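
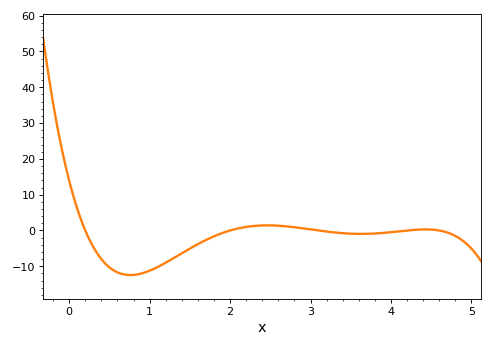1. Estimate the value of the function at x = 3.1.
0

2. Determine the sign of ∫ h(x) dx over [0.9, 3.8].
negative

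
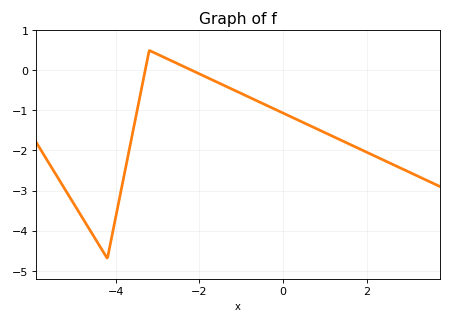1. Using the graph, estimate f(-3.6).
-1.6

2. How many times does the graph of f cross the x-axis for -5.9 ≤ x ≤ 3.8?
2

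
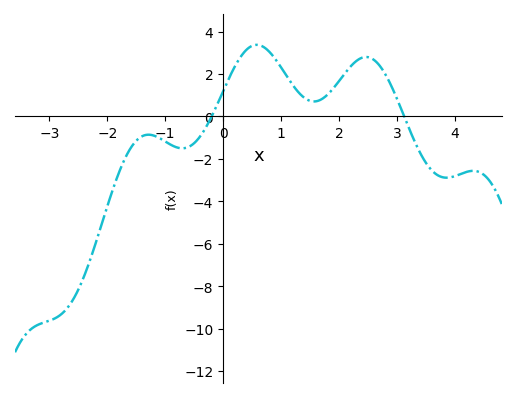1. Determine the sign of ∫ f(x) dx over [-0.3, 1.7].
positive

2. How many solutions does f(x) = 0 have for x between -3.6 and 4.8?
2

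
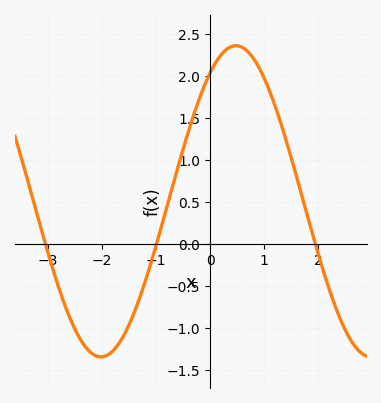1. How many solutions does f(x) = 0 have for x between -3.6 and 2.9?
3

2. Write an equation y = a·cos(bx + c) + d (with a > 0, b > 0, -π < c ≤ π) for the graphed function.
y = 1.85cos(1.26x - 0.602) + 0.51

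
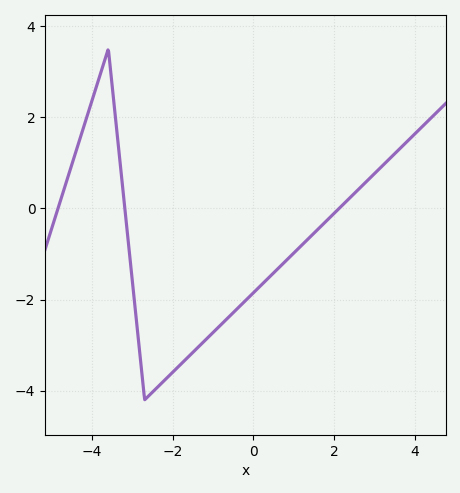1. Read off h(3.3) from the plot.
1.02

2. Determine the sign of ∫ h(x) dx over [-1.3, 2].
negative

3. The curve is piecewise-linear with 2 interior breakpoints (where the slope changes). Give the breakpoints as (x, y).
(-3.6, 3.5); (-2.7, -4.2)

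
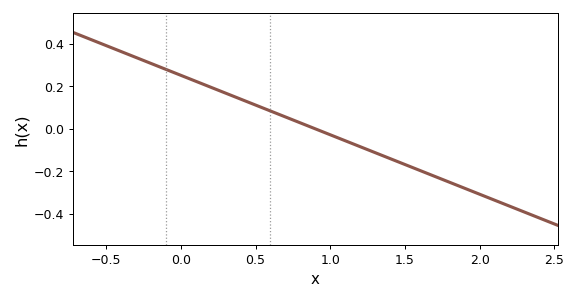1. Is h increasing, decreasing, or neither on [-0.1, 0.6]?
decreasing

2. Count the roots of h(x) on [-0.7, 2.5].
1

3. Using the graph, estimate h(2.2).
-0.364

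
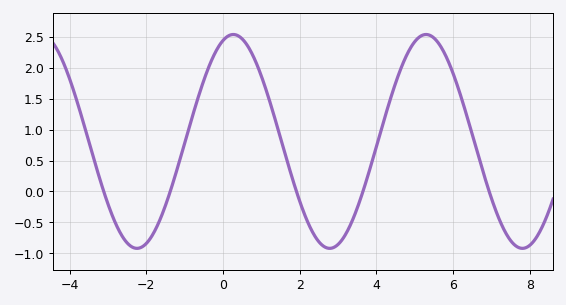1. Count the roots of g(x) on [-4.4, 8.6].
5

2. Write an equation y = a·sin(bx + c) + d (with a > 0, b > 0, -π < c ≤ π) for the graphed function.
y = 1.73sin(1.2x + 1.2) + 0.81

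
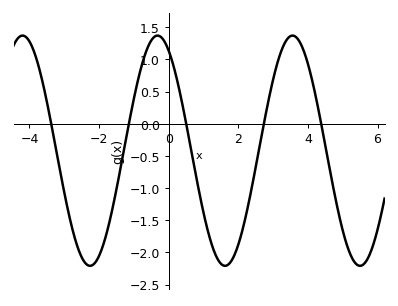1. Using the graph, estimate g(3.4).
1.3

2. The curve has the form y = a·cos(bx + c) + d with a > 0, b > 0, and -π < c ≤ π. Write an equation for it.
y = 1.79cos(1.6x + 0.52) - 0.42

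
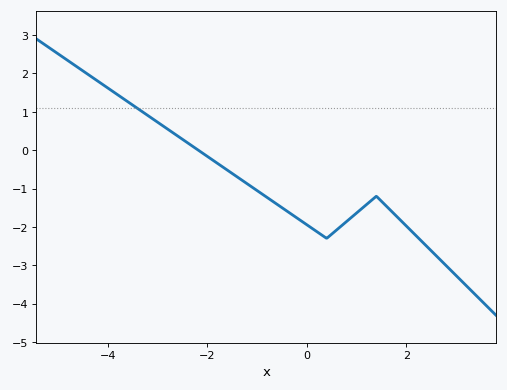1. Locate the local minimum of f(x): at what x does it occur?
0.4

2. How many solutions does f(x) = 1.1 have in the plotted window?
1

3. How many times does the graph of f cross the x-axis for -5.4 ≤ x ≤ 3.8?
1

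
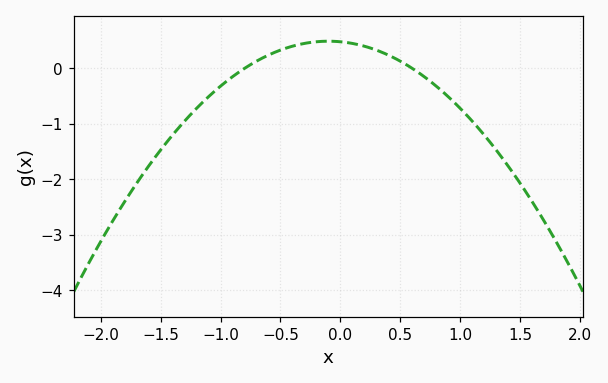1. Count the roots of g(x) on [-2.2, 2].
2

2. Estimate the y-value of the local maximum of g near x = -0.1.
0.49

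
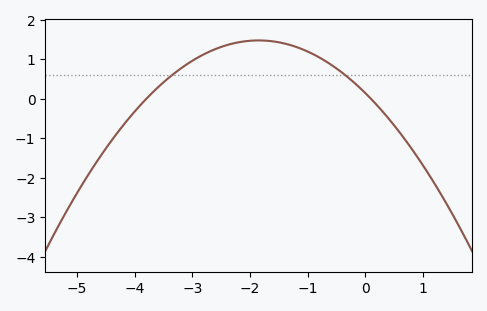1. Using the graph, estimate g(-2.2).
1.44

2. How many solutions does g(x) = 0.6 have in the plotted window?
2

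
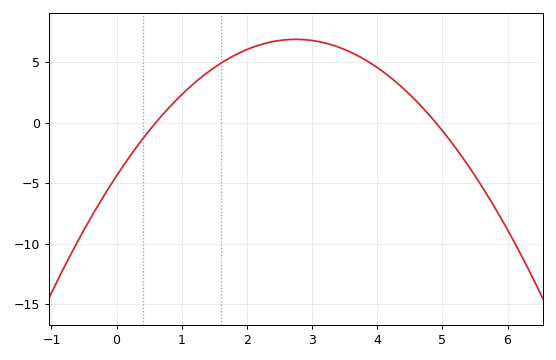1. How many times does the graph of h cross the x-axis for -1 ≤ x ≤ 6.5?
2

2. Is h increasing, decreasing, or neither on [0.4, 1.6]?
increasing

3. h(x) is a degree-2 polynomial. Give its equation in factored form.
y = -1.49(x - 0.6)(x - 4.9)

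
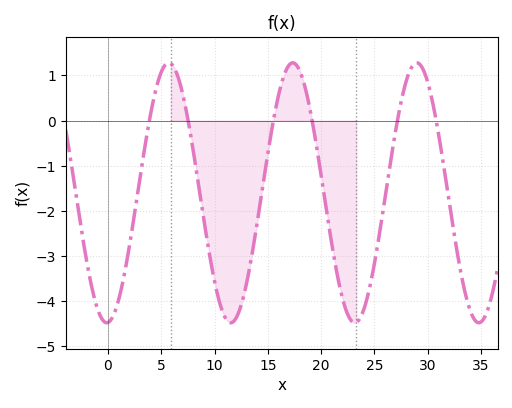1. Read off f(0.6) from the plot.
-4.3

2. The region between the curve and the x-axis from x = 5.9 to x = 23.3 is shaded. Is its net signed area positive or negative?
negative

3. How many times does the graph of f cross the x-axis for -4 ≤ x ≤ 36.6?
6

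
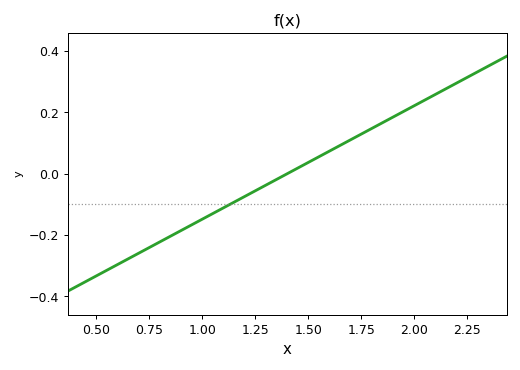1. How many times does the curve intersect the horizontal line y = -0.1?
1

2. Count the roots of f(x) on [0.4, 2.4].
1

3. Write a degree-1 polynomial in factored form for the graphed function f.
y = 0.37(x - 1.4)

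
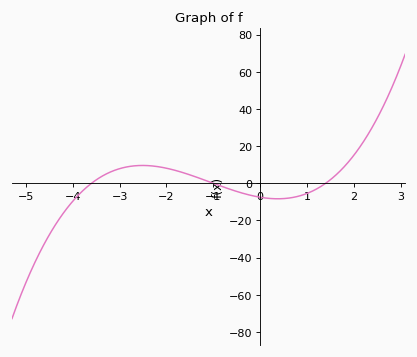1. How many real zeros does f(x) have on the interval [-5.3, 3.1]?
3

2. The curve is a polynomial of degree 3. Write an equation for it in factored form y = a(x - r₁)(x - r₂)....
y = 1.49(x + 3.6)(x + 1)(x - 1.4)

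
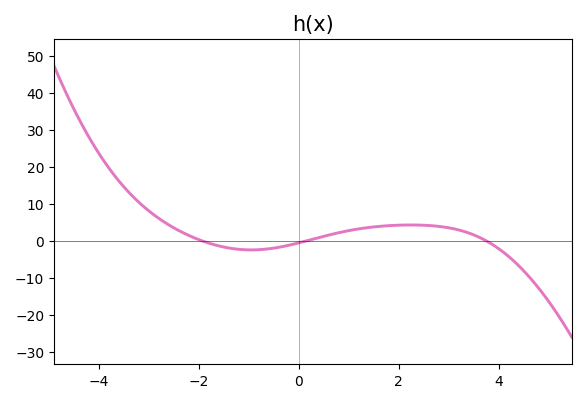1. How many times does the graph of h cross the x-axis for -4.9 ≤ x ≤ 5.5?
3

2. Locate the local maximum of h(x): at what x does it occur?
2.2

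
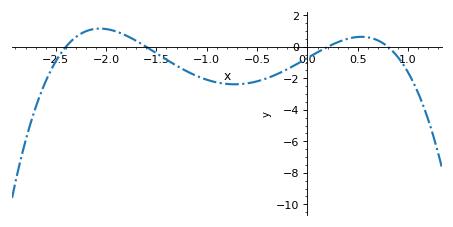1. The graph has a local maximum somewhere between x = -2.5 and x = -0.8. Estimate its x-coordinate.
-2.06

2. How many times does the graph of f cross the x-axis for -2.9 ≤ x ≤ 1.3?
4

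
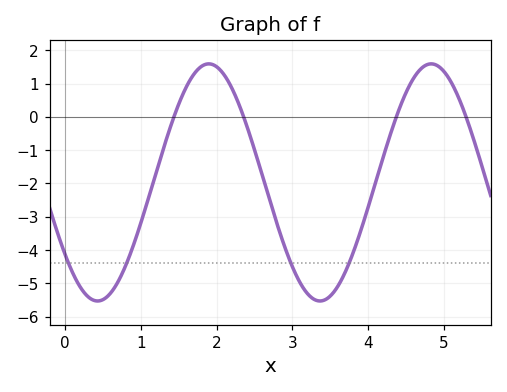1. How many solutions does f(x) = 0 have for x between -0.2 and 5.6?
4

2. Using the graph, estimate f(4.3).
-0.492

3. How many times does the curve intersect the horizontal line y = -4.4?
4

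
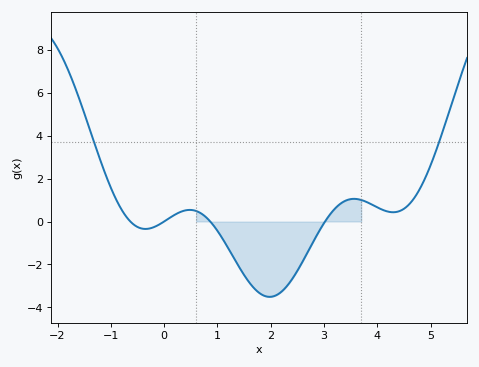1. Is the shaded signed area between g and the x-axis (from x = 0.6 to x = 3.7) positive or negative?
negative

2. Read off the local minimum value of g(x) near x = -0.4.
-0.346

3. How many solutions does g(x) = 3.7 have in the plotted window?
2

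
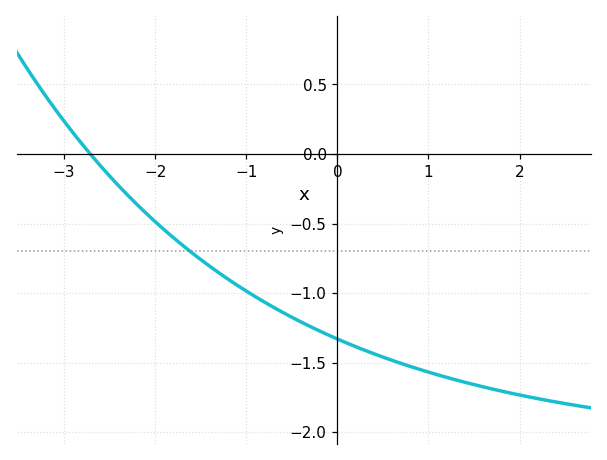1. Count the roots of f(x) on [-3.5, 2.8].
1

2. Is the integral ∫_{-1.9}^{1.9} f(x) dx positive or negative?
negative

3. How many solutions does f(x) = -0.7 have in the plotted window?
1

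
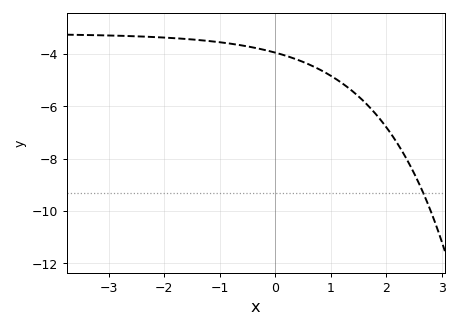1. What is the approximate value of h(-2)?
-3.4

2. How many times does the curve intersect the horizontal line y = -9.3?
1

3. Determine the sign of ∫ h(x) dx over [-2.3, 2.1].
negative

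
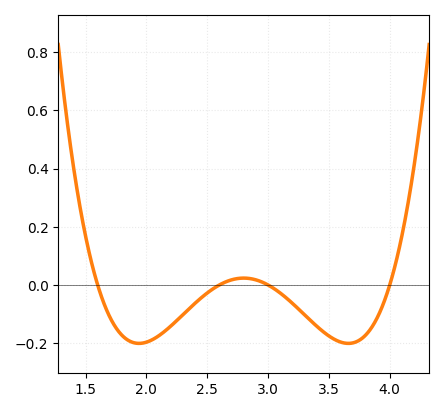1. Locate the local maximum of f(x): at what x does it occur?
2.8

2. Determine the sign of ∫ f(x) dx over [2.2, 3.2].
negative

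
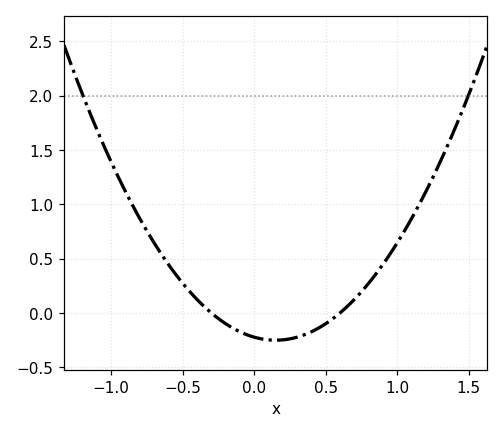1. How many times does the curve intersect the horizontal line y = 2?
2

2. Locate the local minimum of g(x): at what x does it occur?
0.15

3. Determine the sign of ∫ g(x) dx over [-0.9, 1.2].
positive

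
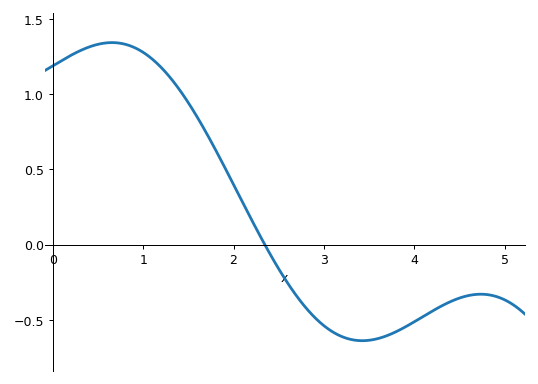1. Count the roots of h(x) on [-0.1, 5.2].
1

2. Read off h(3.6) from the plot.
-0.6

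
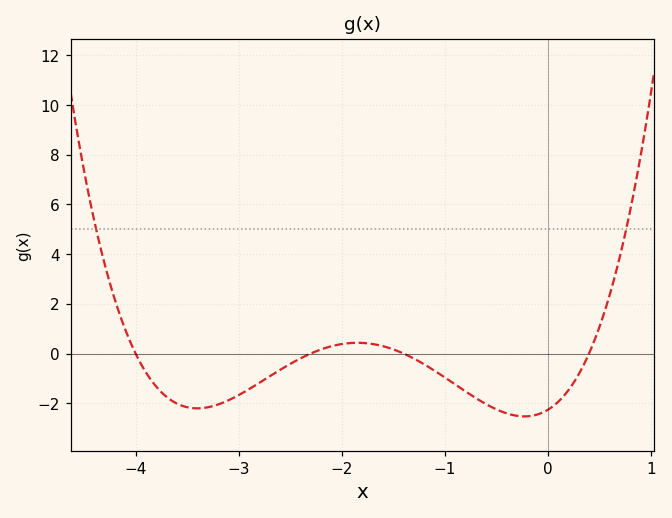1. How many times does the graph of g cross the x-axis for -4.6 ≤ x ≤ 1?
4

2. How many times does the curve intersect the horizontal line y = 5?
2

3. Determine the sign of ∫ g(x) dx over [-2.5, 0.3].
negative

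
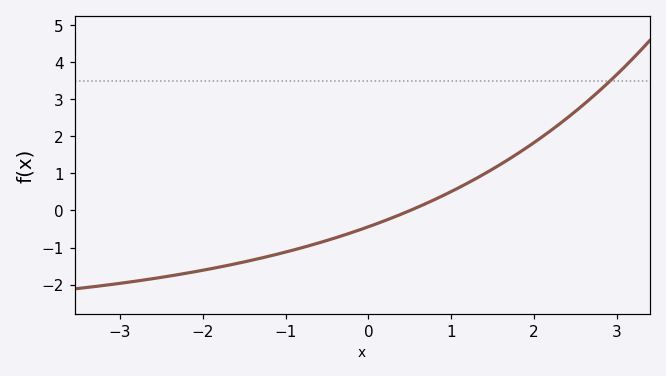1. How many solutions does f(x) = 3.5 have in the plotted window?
1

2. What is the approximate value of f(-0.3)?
-0.7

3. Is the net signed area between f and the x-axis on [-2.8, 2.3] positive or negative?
negative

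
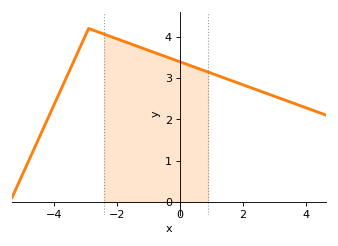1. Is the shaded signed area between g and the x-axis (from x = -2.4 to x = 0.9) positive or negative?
positive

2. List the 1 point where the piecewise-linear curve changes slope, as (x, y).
(-2.9, 4.2)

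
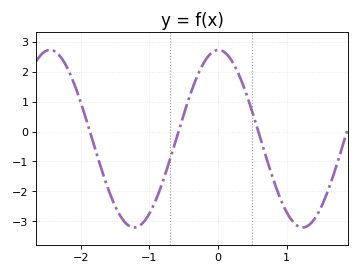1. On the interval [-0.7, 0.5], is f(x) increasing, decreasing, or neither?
neither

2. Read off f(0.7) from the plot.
-0.9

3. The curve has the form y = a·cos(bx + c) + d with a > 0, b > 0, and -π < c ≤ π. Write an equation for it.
y = 2.97cos(2.6x - 0.01) - 0.24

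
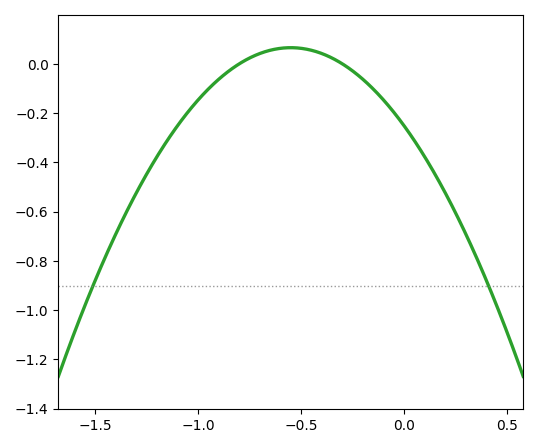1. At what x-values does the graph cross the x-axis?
-0.8, -0.3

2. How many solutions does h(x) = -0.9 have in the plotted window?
2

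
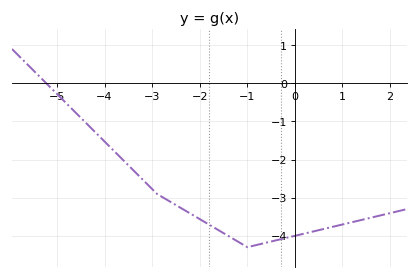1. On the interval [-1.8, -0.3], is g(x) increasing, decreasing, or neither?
neither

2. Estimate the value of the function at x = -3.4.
-2.3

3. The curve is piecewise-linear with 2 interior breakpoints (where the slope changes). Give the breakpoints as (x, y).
(-2.9, -2.9); (-1, -4.3)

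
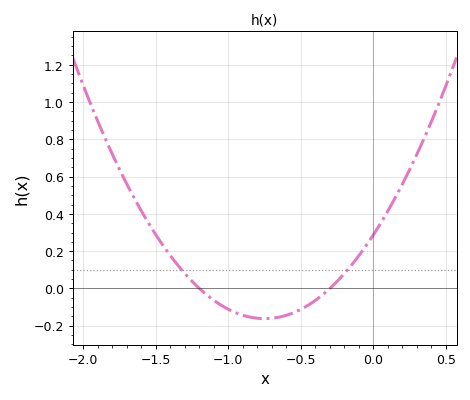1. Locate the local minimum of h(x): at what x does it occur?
-0.75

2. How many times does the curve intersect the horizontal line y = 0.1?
2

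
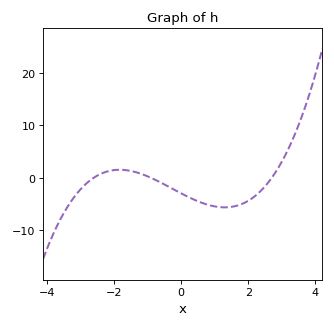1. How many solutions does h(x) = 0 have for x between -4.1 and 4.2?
3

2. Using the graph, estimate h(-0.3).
-2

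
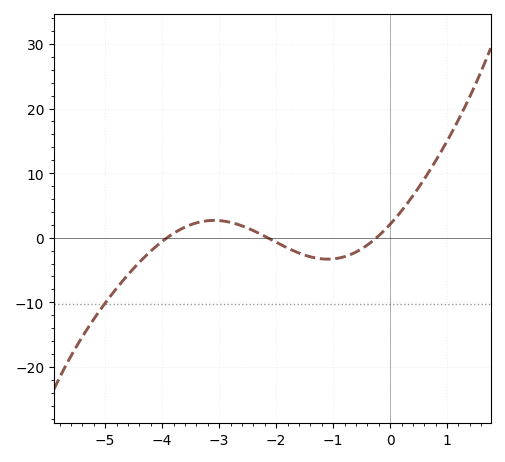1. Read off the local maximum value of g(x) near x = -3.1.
2.68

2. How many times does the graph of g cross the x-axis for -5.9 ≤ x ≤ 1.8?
3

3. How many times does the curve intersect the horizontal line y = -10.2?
1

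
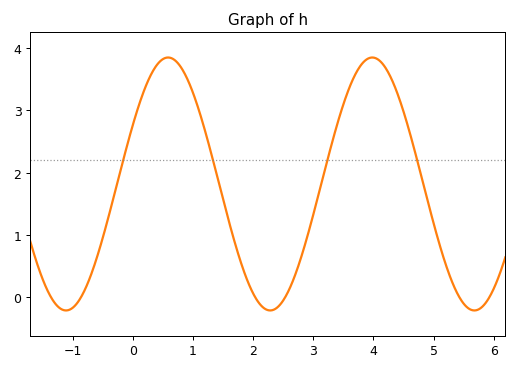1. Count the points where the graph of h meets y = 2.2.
4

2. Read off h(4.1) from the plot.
3.8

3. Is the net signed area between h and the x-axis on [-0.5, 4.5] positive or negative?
positive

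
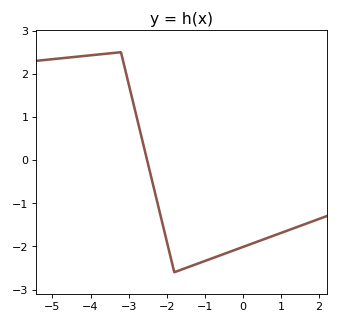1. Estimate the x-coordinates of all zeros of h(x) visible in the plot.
-2.6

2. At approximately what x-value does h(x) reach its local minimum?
-1.8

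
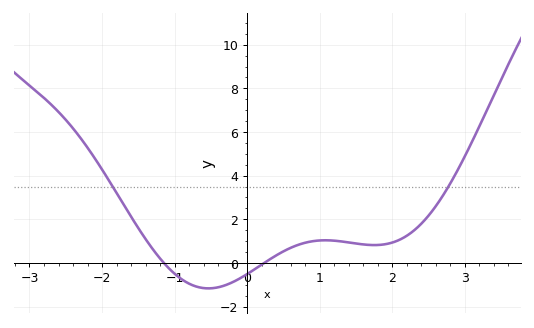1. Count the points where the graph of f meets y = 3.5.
2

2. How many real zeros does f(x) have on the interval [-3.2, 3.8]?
2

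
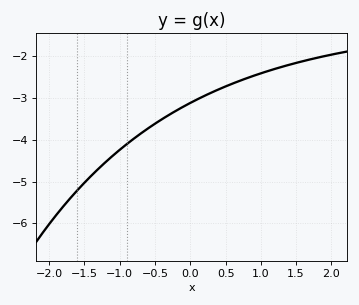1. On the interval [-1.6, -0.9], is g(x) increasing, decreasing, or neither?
increasing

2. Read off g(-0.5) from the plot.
-3.6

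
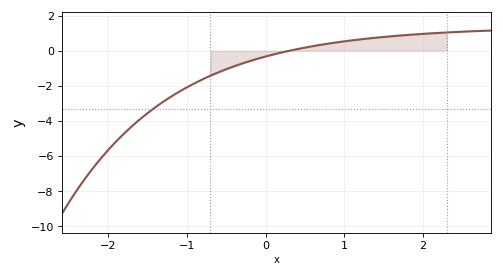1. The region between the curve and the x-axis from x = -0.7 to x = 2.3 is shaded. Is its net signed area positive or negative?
positive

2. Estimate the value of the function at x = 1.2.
0.6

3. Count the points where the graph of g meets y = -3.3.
1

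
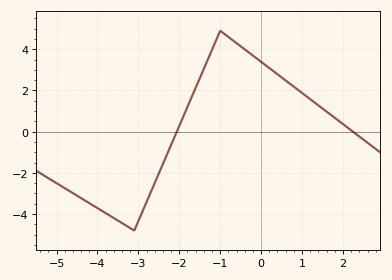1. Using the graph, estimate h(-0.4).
3.99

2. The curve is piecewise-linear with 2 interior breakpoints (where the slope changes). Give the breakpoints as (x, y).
(-3.1, -4.8); (-1, 4.9)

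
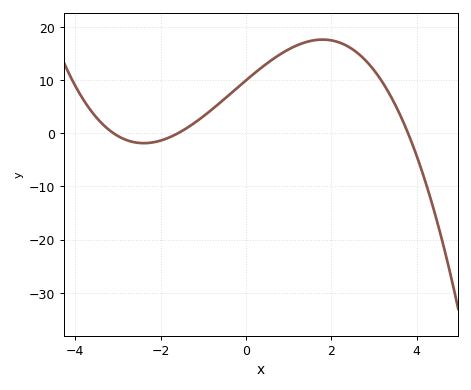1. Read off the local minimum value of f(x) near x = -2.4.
-2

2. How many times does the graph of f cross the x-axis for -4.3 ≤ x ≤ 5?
3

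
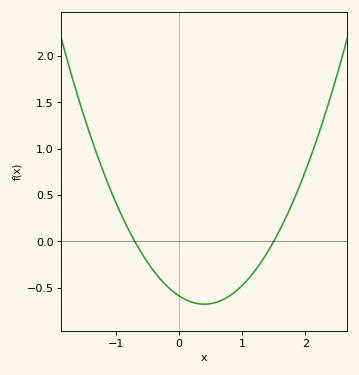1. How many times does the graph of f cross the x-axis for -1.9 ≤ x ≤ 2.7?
2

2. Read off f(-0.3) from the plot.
-0.403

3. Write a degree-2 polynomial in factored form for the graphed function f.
y = 0.56(x + 0.7)(x - 1.5)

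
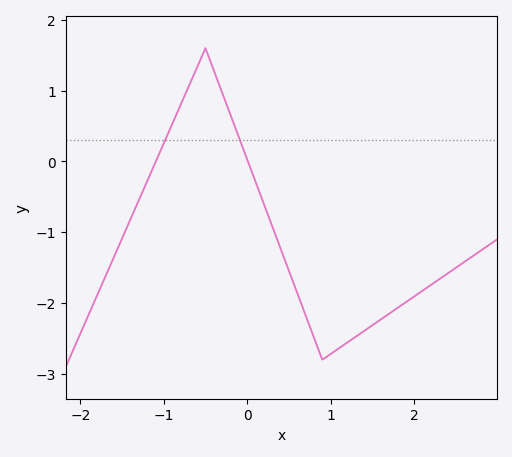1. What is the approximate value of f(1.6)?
-2.2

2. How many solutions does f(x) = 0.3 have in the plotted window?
2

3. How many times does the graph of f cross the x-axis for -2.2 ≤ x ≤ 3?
2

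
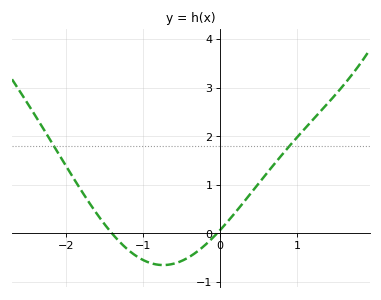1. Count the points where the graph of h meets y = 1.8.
2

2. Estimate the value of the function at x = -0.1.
-0.1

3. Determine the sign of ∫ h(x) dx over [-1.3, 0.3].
negative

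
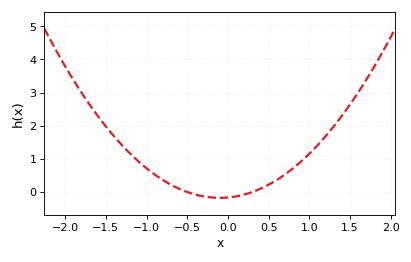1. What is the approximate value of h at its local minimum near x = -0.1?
-0.176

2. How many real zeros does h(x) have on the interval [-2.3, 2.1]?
2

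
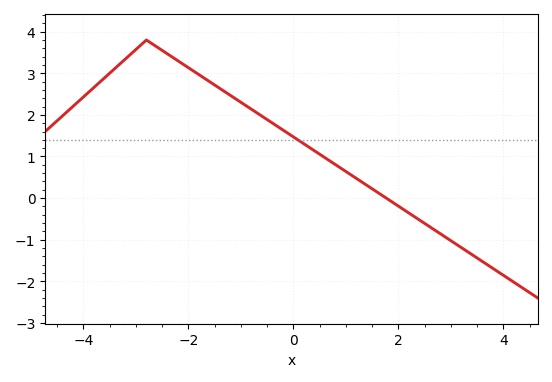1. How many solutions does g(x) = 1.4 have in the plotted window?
1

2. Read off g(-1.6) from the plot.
2.8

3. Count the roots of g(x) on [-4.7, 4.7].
1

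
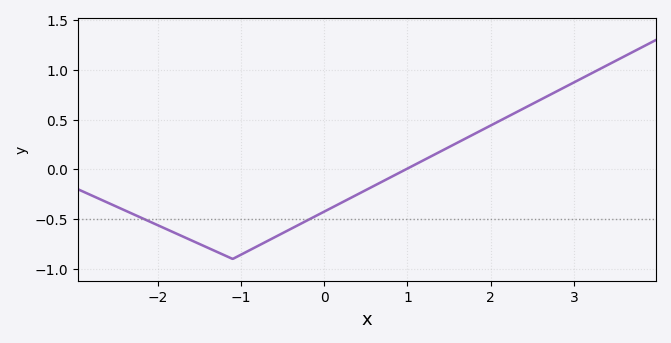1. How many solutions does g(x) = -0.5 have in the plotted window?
2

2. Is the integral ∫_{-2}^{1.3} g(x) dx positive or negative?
negative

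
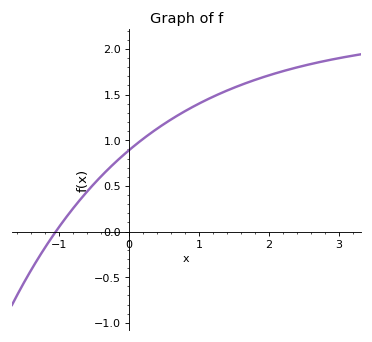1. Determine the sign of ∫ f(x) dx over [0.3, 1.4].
positive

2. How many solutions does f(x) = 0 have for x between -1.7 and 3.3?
1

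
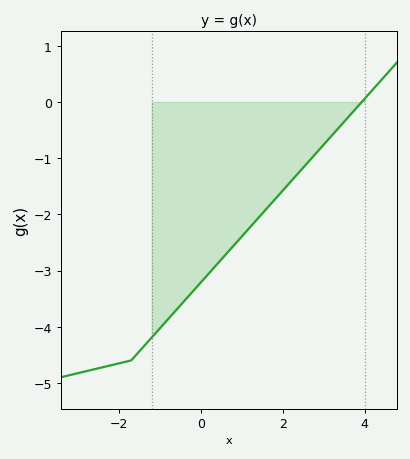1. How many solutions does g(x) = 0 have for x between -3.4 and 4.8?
1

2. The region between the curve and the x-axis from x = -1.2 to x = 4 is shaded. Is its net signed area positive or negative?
negative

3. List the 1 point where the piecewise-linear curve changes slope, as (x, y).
(-1.7, -4.6)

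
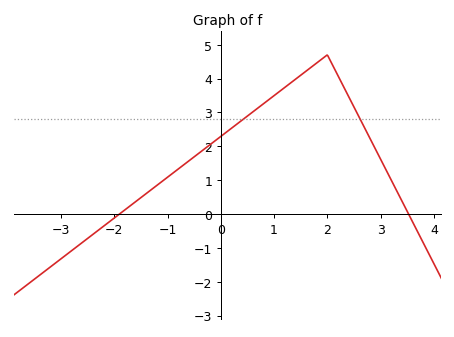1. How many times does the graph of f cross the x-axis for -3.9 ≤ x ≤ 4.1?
2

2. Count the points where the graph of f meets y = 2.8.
2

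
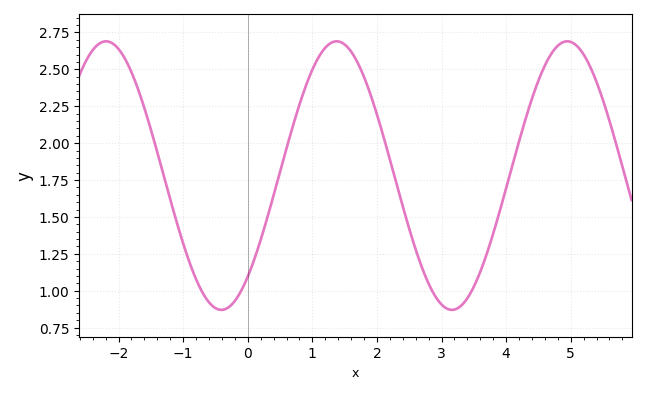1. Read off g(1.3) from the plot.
2.7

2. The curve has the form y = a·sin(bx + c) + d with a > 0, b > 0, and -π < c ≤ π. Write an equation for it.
y = 0.91sin(1.8x - 0.85) + 1.78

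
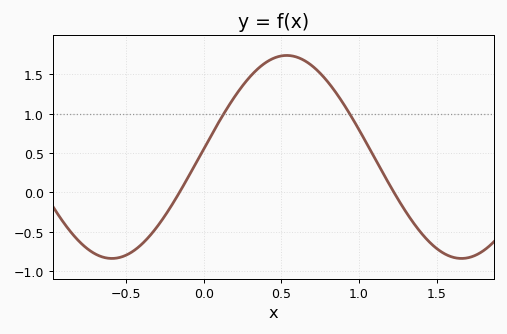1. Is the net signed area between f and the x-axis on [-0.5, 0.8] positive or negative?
positive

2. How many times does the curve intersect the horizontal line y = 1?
2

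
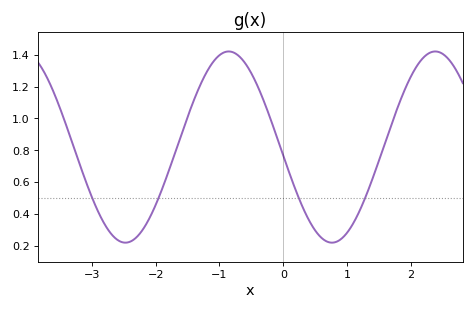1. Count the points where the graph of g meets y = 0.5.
4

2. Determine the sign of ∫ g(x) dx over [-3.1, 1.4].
positive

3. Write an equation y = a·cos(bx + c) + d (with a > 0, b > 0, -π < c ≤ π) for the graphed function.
y = 0.6cos(1.9x + 1.7) + 0.82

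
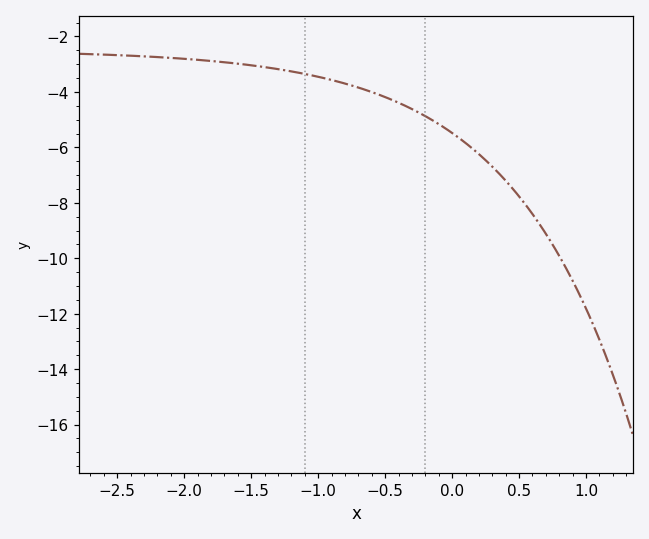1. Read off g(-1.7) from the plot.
-2.93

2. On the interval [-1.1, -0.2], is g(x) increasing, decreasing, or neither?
decreasing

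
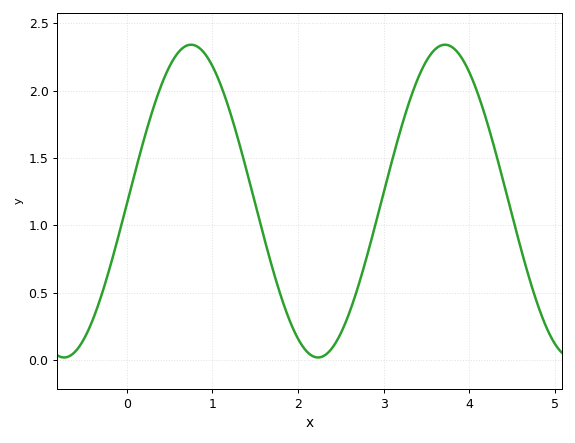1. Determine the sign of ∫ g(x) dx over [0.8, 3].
positive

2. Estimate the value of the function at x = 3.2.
1.7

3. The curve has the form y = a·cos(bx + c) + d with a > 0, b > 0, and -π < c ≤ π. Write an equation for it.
y = 1.16cos(2.1x - 1.6) + 1.18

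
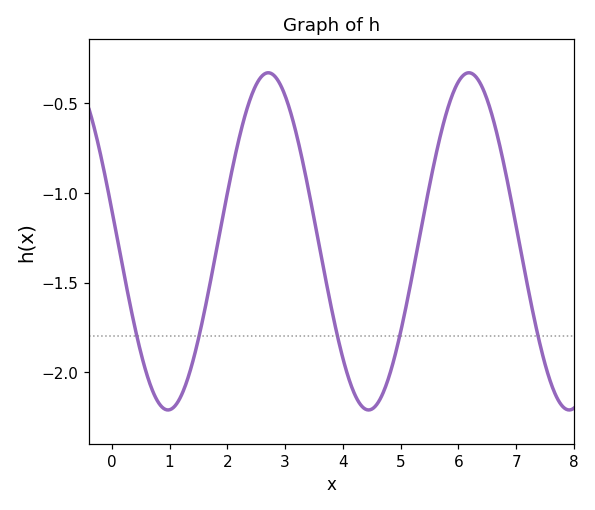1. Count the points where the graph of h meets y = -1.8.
5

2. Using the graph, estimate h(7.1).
-1.35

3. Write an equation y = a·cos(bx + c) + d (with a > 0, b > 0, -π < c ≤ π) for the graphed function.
y = 0.94cos(1.8x + 1.4) - 1.27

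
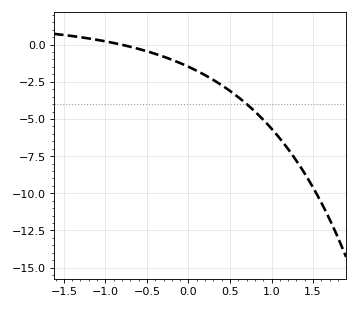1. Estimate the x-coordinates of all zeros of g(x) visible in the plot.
-0.81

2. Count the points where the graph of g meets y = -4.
1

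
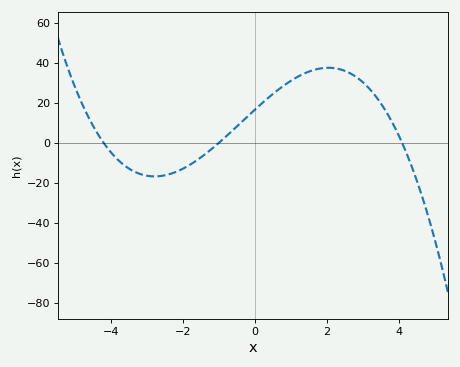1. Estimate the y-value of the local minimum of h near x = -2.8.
-16.7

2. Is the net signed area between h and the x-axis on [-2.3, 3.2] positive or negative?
positive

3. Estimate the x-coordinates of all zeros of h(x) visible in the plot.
-4.2, -1, 4.1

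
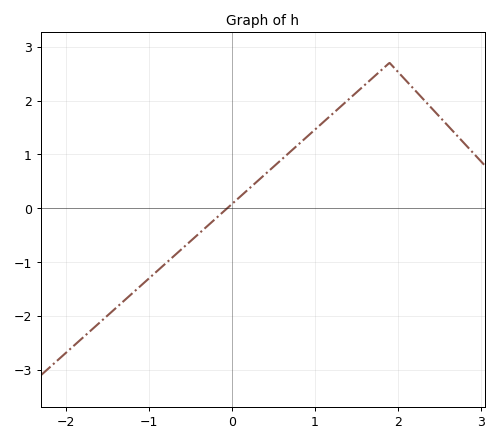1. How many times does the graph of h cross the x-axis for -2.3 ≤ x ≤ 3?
1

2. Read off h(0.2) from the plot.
0.357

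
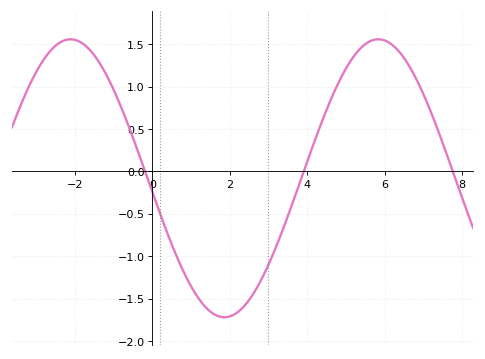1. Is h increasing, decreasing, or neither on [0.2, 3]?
neither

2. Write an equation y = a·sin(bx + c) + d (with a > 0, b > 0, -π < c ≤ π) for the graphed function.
y = 1.64sin(0.79x - 3) - 0.08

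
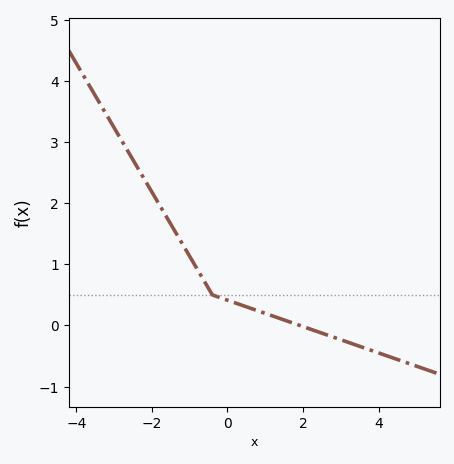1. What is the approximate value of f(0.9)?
0.22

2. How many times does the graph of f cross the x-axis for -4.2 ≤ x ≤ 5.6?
1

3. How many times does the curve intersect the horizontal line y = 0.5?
1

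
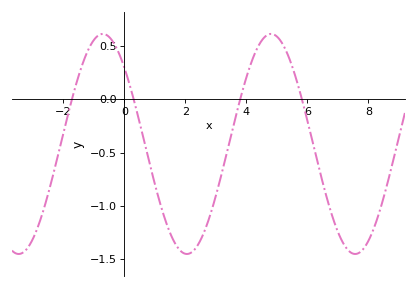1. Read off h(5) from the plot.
0.586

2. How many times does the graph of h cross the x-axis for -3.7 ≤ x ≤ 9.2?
4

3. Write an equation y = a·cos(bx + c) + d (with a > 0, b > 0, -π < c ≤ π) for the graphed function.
y = 1.03cos(1.14x + 0.802) - 0.42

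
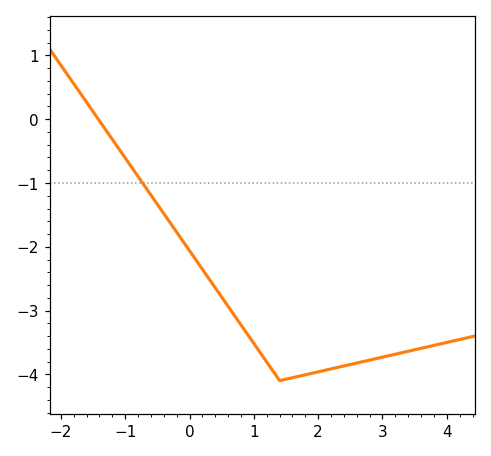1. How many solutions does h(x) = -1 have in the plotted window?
1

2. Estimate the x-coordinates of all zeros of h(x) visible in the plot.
-1.42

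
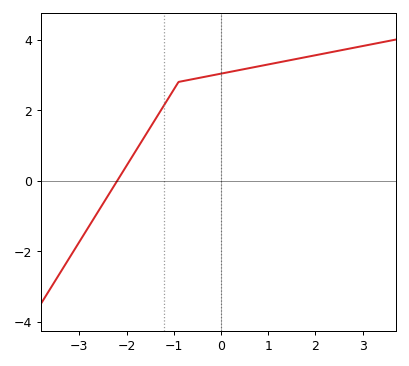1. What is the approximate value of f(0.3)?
3.11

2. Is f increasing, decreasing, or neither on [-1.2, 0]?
increasing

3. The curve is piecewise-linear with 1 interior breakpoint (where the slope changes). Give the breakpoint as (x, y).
(-0.9, 2.8)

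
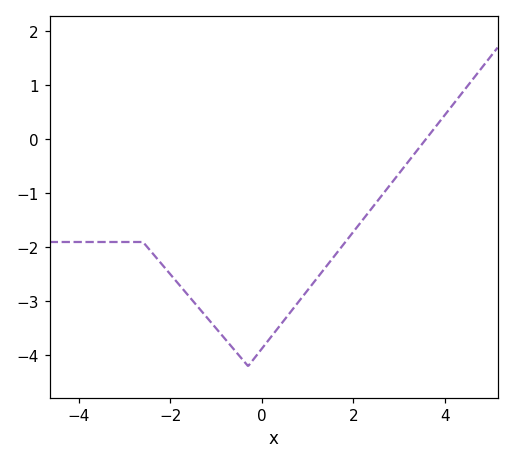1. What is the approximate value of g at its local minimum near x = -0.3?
-4.2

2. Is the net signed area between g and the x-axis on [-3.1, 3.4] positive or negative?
negative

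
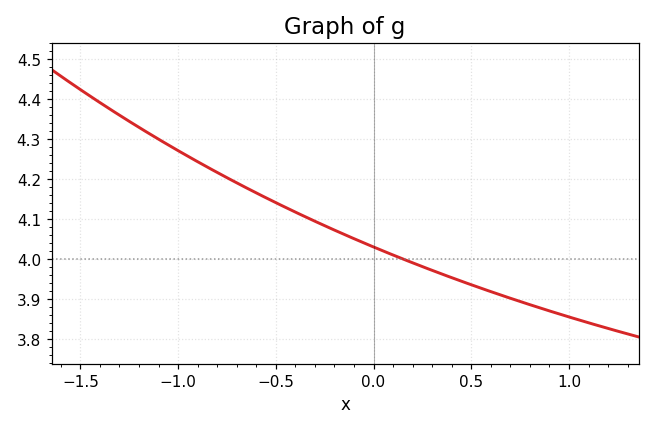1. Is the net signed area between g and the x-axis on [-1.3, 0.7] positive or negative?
positive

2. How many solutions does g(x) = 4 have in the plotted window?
1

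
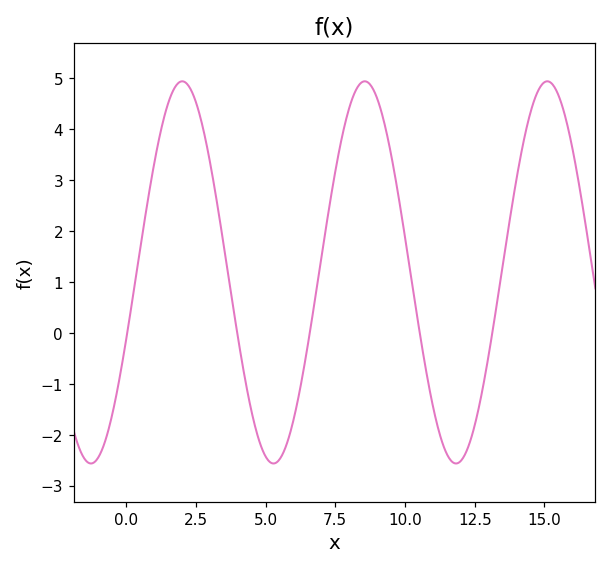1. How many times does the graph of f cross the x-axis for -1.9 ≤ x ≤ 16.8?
5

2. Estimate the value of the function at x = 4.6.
-1.8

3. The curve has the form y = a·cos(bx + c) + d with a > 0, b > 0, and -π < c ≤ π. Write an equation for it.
y = 3.75cos(0.96x - 1.9) + 1.19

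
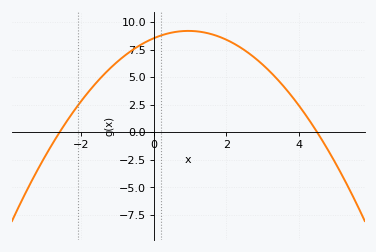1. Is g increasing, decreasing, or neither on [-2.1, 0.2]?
increasing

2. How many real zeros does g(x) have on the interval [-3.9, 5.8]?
2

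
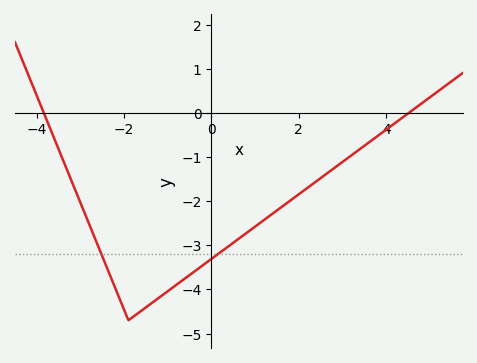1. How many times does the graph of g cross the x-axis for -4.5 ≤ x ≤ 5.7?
2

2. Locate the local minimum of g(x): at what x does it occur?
-1.9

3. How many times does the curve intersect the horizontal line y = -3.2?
2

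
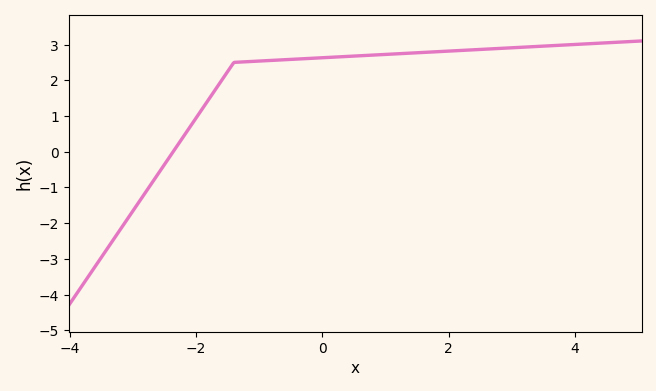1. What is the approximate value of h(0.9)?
2.7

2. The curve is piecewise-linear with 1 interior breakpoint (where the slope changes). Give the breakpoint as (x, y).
(-1.4, 2.5)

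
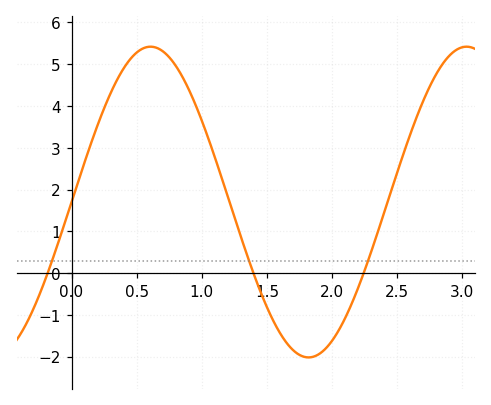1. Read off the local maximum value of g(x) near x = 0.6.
5.4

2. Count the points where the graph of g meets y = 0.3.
3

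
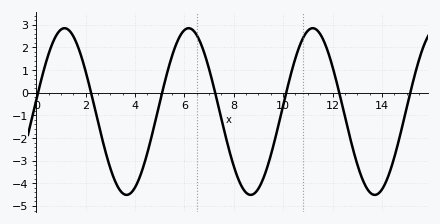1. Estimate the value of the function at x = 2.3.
-0.4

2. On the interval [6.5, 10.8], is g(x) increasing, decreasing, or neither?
neither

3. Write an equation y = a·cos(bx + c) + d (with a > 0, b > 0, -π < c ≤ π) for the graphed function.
y = 3.68cos(1.2x - 1.4) - 0.83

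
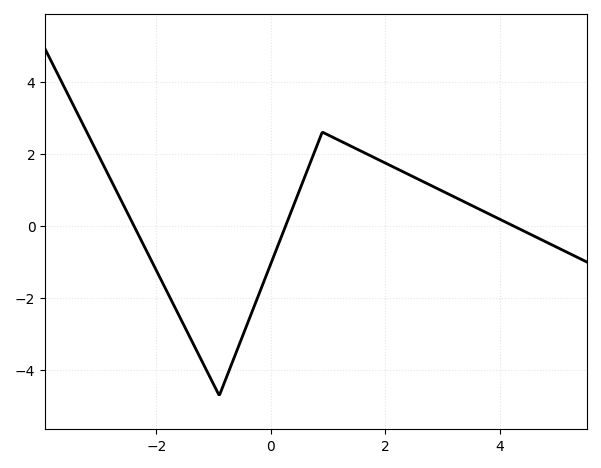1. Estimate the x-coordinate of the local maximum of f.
0.9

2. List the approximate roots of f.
-2.39, 0.259, 4.24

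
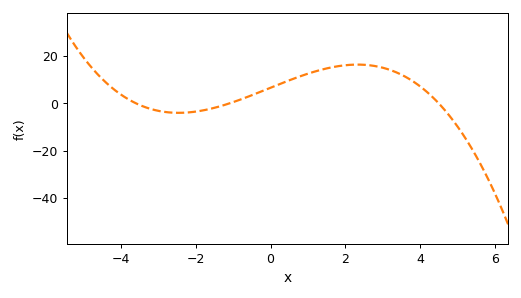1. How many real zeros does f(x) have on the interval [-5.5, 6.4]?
3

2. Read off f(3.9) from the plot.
8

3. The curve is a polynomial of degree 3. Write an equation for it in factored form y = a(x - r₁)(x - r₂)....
y = -0.37(x + 3.6)(x + 1.1)(x - 4.5)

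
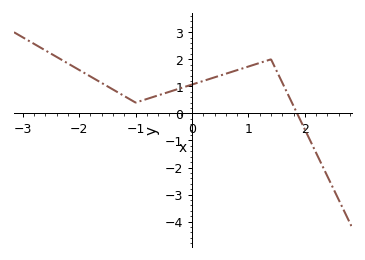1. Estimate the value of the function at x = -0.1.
1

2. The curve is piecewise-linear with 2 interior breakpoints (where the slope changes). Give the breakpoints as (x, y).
(-1, 0.4); (1.4, 2)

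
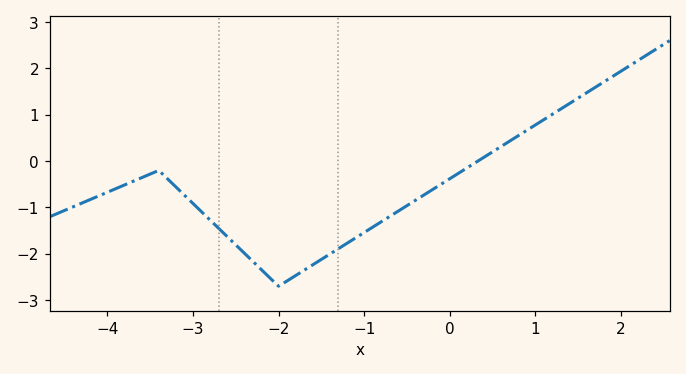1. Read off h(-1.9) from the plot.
-2.6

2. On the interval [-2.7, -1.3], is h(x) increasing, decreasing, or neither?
neither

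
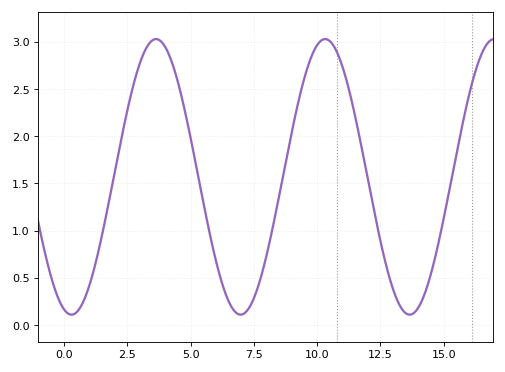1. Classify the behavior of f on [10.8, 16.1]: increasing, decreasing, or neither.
neither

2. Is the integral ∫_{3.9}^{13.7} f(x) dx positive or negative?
positive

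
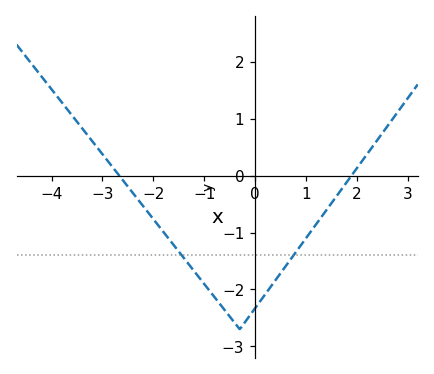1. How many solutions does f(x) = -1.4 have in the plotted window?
2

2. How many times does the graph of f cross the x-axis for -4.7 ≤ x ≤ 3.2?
2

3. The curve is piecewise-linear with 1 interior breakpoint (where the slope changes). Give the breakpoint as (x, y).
(-0.3, -2.7)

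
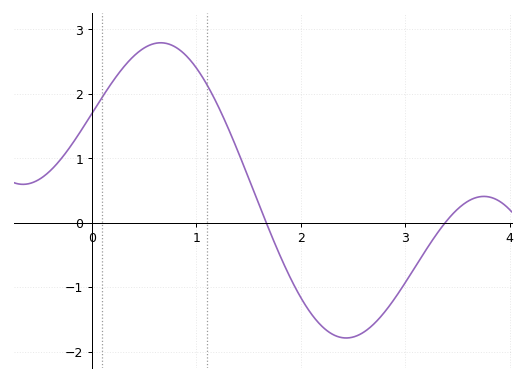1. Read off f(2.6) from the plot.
-1.7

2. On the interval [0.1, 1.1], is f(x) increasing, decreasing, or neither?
neither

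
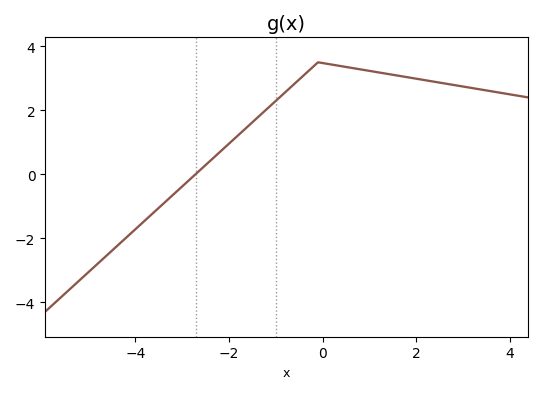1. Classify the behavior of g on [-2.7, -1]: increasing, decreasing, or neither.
increasing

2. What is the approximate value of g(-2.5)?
0.2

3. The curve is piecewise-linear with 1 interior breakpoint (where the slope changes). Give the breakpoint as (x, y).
(-0.1, 3.5)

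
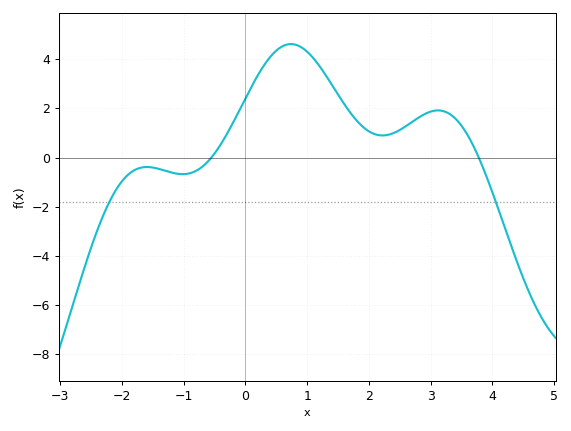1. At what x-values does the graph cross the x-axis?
-0.6, 3.8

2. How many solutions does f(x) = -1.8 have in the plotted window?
2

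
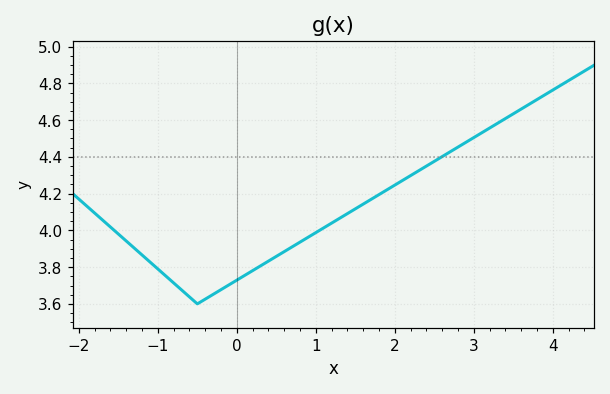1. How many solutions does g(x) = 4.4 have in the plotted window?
1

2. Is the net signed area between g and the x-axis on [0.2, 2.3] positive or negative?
positive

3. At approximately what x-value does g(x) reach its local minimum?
-0.5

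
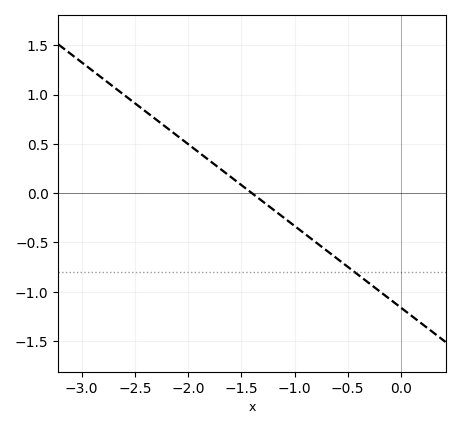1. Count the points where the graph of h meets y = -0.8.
1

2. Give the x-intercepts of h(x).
-1.4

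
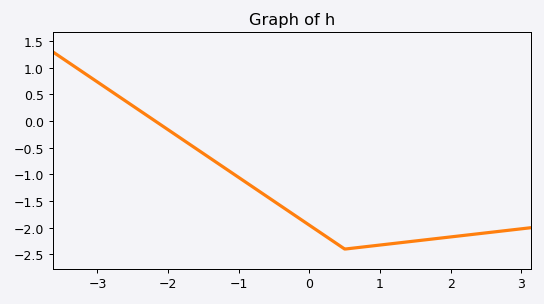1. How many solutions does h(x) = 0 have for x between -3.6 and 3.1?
1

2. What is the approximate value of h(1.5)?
-2.25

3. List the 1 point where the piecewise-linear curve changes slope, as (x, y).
(0.5, -2.4)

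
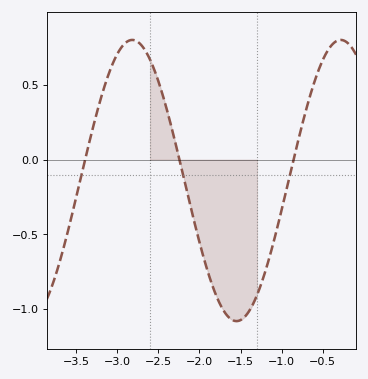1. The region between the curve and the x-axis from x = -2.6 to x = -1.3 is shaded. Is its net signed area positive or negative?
negative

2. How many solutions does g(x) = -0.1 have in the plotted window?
3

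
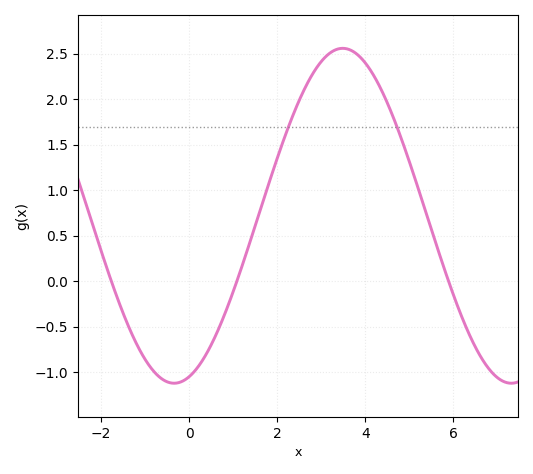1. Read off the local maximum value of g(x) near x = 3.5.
2.55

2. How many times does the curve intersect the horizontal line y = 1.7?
2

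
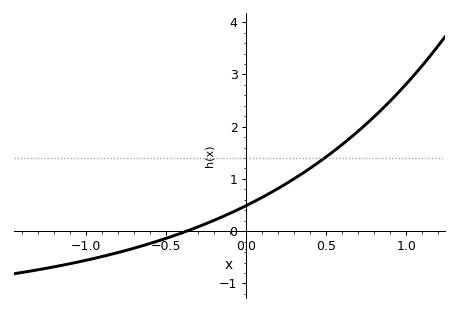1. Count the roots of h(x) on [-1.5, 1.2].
1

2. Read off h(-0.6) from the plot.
-0.2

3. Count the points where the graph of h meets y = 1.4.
1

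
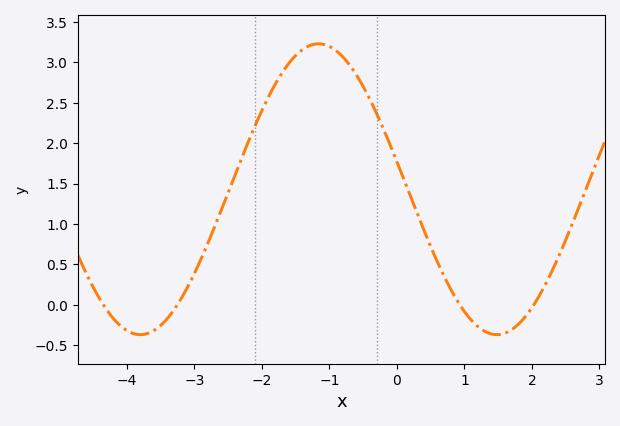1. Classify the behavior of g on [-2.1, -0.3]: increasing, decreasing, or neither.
neither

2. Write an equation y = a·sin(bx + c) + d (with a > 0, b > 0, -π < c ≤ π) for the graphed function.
y = 1.8sin(1.19x + 2.95) + 1.43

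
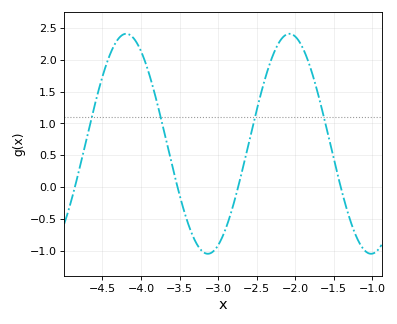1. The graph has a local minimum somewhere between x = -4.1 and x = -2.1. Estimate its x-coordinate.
-3.1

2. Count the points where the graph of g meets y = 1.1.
4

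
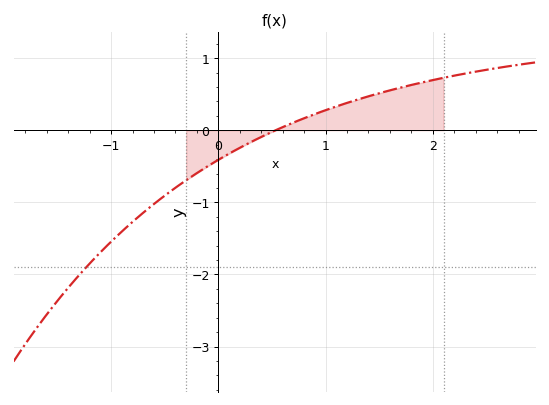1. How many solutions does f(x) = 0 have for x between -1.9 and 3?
1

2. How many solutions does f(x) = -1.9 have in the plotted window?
1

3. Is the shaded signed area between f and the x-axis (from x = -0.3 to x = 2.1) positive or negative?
positive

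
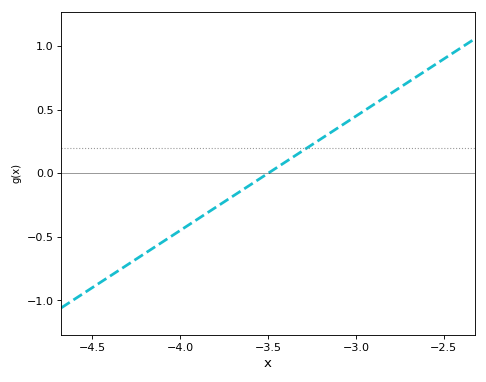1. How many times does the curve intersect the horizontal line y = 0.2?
1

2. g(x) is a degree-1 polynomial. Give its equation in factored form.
y = 0.9(x + 3.5)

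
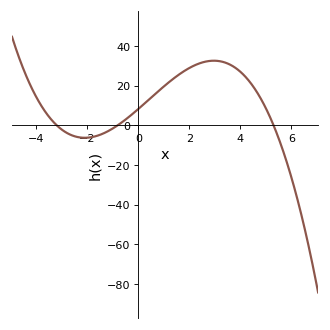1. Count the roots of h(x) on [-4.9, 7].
3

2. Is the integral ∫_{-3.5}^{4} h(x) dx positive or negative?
positive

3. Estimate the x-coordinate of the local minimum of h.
-2.1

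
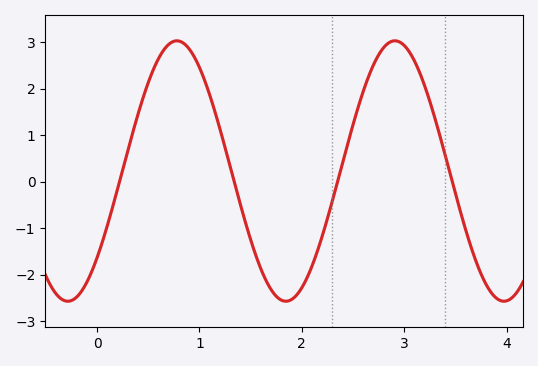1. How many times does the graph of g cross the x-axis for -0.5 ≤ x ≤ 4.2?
4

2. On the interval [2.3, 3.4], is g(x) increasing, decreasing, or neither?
neither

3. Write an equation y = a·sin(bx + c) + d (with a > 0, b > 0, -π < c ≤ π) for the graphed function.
y = 2.8sin(2.95x - 0.73) + 0.23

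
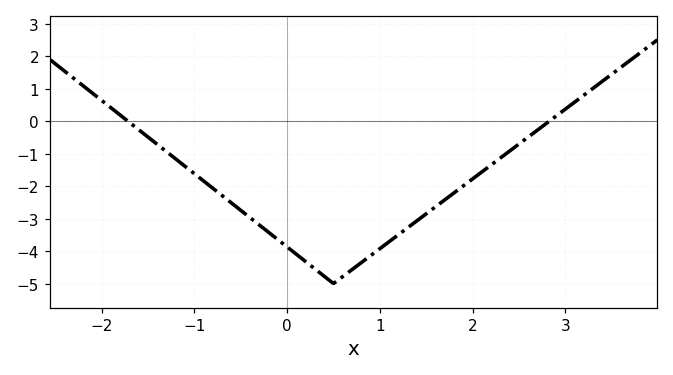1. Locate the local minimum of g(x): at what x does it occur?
0.5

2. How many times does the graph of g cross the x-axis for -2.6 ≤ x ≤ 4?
2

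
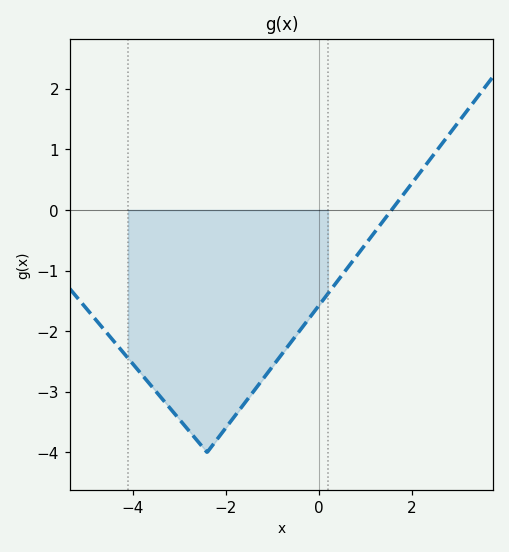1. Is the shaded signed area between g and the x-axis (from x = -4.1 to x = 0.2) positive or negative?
negative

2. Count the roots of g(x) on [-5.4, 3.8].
1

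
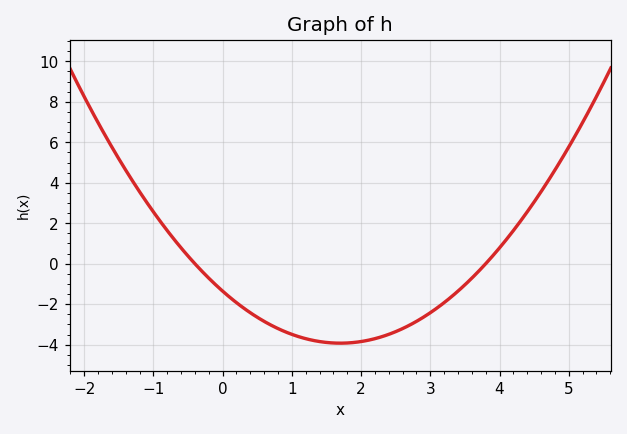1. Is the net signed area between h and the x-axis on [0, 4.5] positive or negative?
negative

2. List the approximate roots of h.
-0.4, 3.8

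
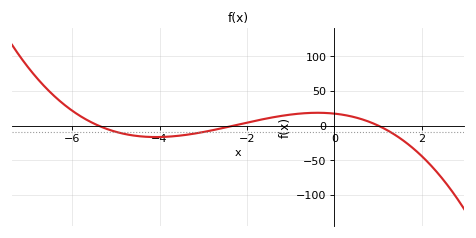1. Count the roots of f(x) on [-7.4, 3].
3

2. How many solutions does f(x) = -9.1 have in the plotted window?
3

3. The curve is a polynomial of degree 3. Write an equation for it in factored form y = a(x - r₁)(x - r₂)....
y = -1.39(x + 5.4)(x + 2.3)(x - 1)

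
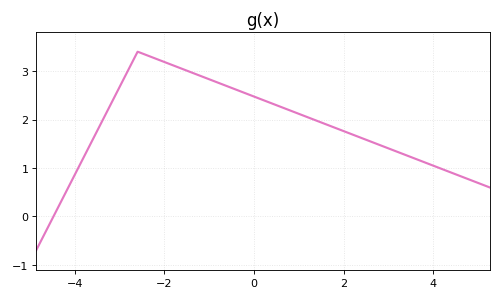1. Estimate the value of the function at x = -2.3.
3.3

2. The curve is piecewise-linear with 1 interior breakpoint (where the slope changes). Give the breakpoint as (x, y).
(-2.6, 3.4)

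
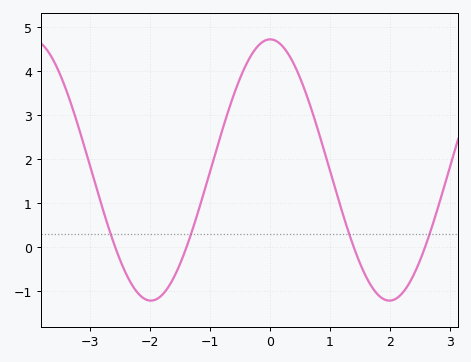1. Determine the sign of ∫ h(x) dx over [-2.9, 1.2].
positive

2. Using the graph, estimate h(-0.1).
4.7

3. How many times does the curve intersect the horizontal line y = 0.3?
4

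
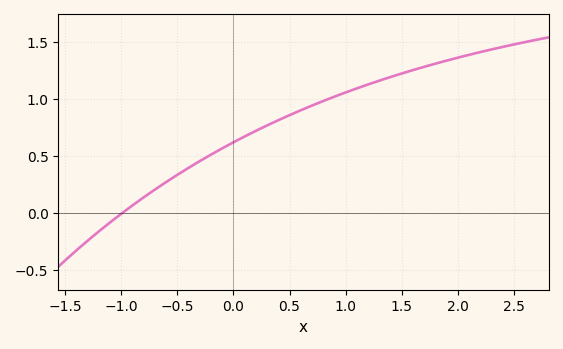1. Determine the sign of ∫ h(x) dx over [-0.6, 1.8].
positive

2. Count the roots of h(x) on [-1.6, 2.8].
1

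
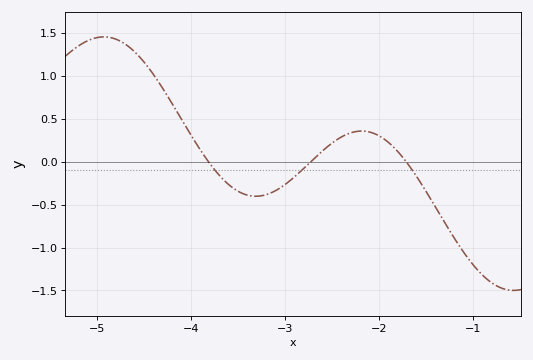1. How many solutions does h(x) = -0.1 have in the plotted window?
3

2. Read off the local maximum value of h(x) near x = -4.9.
1.45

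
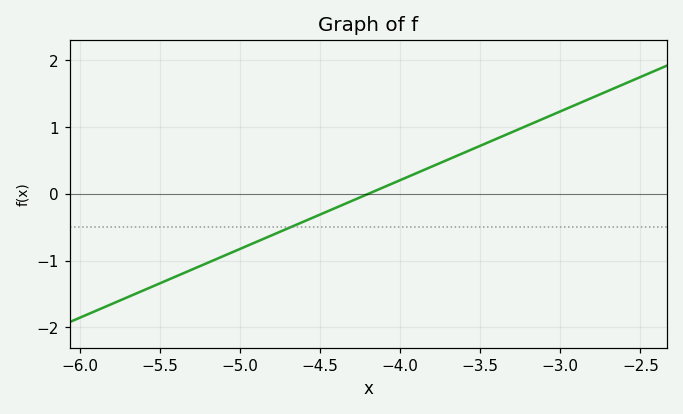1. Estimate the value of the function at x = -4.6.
-0.4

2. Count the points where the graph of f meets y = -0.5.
1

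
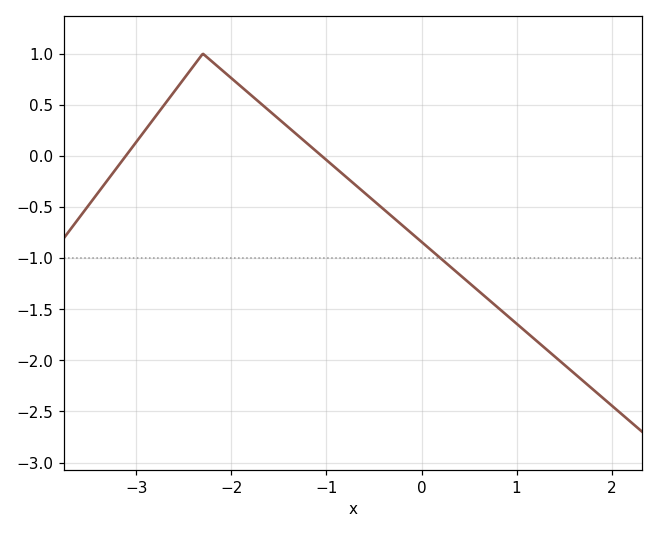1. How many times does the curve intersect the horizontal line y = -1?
1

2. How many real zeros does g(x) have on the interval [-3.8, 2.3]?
2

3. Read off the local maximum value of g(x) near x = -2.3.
0.999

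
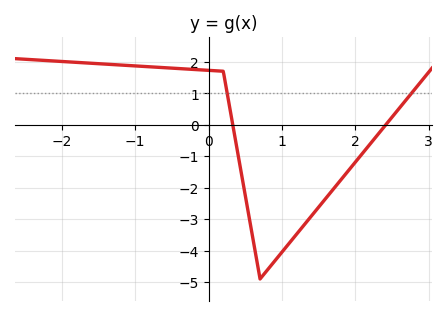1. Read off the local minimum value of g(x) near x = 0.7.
-4.9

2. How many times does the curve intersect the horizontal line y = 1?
2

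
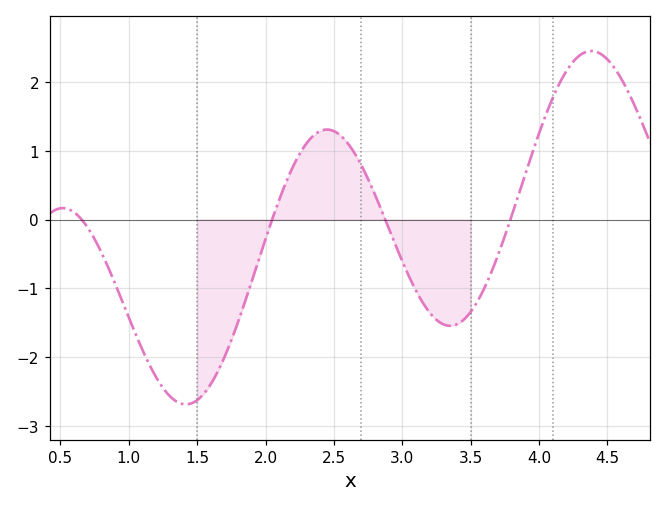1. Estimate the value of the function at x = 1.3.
-2.6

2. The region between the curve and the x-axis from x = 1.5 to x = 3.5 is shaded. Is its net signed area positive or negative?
negative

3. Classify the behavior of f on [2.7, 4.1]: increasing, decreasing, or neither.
neither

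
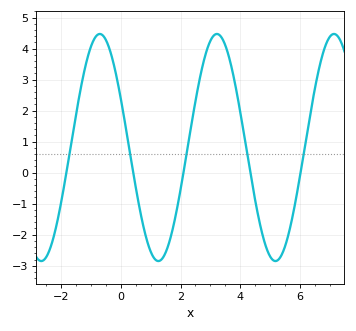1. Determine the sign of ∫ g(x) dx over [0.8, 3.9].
positive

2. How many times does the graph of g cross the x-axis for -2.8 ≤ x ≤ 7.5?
5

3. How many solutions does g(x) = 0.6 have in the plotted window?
5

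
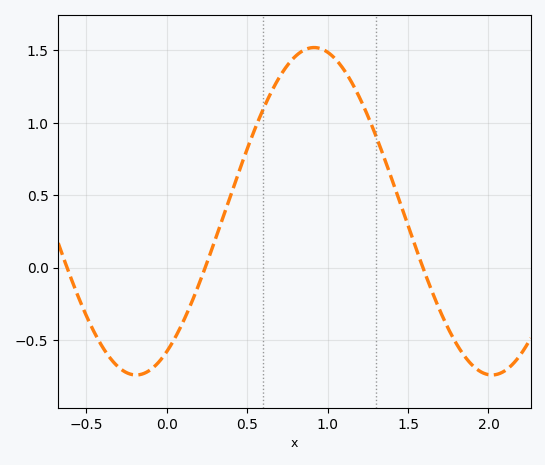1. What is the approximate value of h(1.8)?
-0.523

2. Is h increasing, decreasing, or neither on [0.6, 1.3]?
neither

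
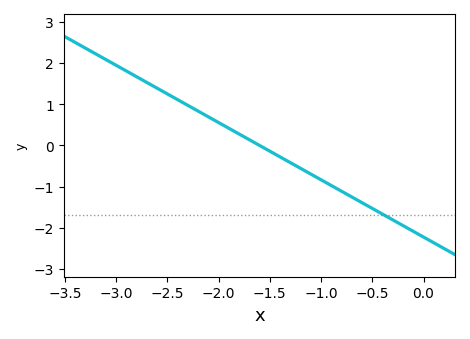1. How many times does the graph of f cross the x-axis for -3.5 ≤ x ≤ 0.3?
1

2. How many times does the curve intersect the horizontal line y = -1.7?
1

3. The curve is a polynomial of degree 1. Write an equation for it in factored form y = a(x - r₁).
y = -1.39(x + 1.6)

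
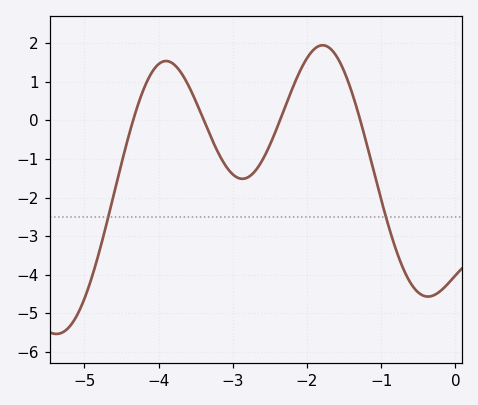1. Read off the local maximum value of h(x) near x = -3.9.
1.54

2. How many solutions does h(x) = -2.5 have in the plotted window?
2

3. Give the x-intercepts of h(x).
-4.34, -3.39, -2.36, -1.28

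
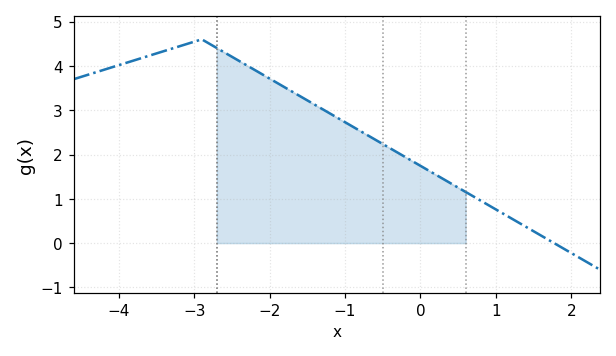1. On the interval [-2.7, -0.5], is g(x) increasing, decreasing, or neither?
decreasing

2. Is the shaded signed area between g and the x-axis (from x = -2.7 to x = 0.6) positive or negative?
positive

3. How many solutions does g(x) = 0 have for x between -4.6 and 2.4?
1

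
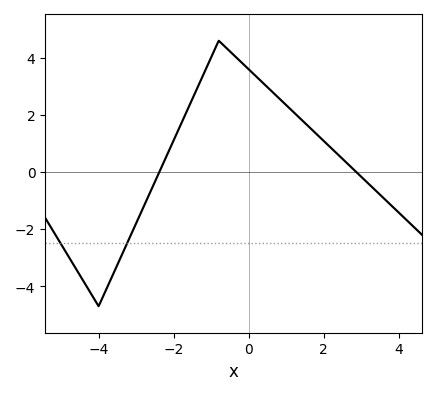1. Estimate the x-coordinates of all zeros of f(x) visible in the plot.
-2.4, 2.8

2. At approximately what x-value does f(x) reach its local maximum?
-0.8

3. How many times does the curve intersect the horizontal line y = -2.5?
2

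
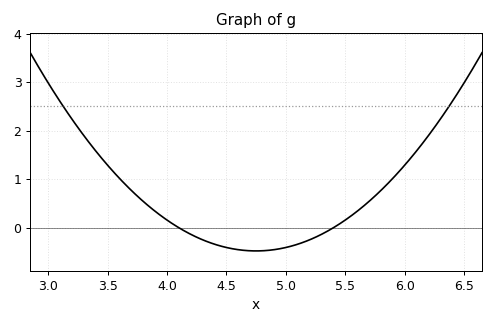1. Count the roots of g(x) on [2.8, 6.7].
2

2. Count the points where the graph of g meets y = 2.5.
2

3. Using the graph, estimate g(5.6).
0.3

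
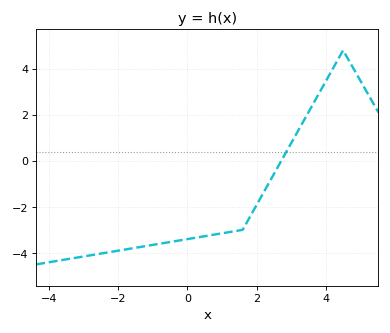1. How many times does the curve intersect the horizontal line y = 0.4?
1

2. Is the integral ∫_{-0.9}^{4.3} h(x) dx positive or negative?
negative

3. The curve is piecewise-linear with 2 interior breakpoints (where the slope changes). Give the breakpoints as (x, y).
(1.6, -3); (4.5, 4.8)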